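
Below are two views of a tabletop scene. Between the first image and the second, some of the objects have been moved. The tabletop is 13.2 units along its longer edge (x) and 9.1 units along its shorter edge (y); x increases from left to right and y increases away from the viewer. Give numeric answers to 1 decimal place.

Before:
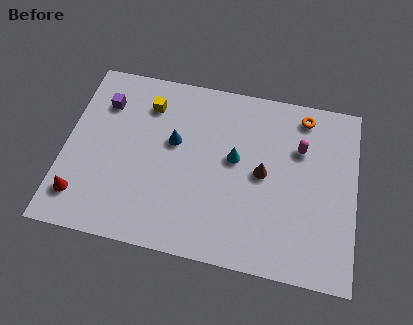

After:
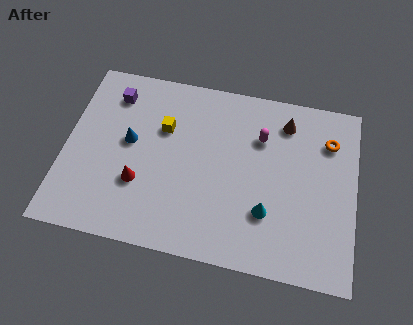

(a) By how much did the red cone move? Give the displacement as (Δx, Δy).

(2.6, 1.2)

The red cone was at about (0.9, 1.8) and moved to about (3.5, 3.0).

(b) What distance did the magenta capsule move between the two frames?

1.8

From (10.6, 6.2) to (8.8, 6.4), the magenta capsule covered √(1.8² + 0.2²) ≈ 1.8 units.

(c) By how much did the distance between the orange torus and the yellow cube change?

+0.4

Before: roughly 7.1 units apart; after: 7.5. That's 0.4 units further apart.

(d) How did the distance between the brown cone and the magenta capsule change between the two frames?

-0.8

Before: roughly 2.3 units apart; after: 1.5. That's 0.8 units closer together.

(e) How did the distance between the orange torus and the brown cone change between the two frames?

-1.6

The distance was about 3.7 in the first image and 2.1 in the second, so they moved 1.6 units closer together.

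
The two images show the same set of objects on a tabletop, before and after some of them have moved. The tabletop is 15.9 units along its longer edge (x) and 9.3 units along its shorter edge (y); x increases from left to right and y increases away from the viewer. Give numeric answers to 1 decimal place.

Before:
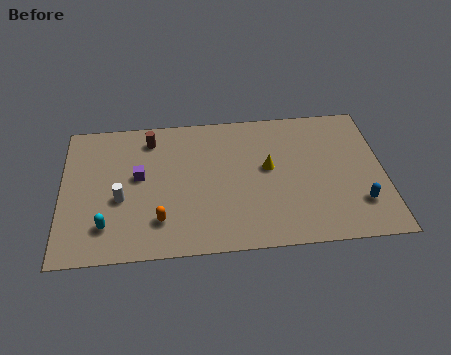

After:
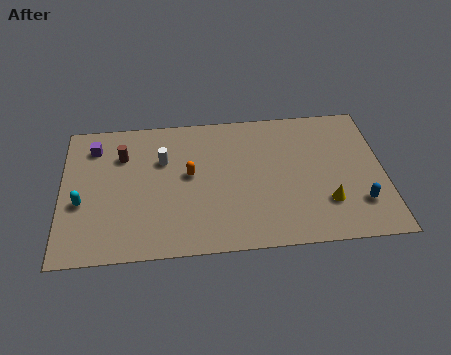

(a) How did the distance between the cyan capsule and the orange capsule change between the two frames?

+2.9

Before: roughly 2.6 units apart; after: 5.5. That's 2.9 units further apart.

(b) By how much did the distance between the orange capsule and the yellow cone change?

+1.0

They were about 6.2 units apart before and 7.2 after — 1.0 units further apart.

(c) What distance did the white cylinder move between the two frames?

3.2

The white cylinder was near (2.9, 3.8) before and (5.0, 6.2) after, so it travelled √(2.1² + 2.4²) ≈ 3.2 units.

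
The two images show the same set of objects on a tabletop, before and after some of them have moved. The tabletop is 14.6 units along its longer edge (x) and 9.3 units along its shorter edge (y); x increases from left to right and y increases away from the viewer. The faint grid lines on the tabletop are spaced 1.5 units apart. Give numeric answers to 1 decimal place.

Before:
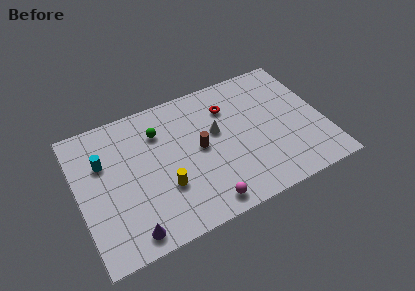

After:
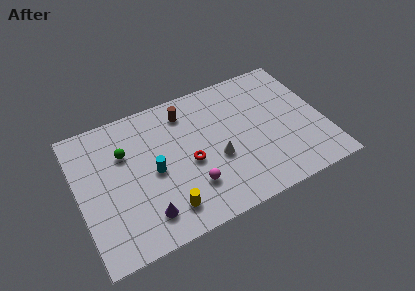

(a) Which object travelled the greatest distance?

the red torus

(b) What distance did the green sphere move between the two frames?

2.2

From (5.0, 6.9) to (2.9, 6.3), the green sphere covered √(2.1² + 0.6²) ≈ 2.2 units.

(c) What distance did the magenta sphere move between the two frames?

1.5

From (7.0, 1.1) to (6.4, 2.5), the magenta sphere covered √(0.6² + 1.4²) ≈ 1.5 units.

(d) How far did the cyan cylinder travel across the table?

3.3

The cyan cylinder was near (1.6, 6.2) before and (4.4, 4.4) after, so it travelled √(2.8² + 1.8²) ≈ 3.3 units.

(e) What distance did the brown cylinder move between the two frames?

2.8

From (7.2, 4.8) to (6.7, 7.6), the brown cylinder covered √(0.5² + 2.8²) ≈ 2.8 units.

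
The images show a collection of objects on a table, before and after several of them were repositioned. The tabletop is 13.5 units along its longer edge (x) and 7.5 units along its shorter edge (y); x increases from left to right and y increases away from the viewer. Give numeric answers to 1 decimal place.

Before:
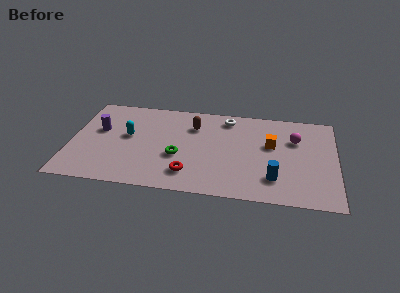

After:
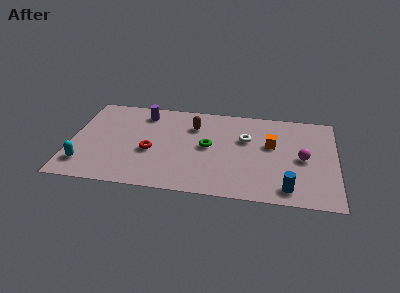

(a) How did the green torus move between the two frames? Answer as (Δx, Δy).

(1.5, 1.0)

The green torus started near (5.5, 2.9) and ended near (7.0, 3.9).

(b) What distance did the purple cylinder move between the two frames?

2.8

The purple cylinder was near (1.4, 4.5) before and (3.6, 6.2) after, so it travelled √(2.2² + 1.7²) ≈ 2.8 units.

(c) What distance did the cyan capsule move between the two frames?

3.3

From (2.9, 4.2) to (0.8, 1.6), the cyan capsule covered √(2.1² + 2.6²) ≈ 3.3 units.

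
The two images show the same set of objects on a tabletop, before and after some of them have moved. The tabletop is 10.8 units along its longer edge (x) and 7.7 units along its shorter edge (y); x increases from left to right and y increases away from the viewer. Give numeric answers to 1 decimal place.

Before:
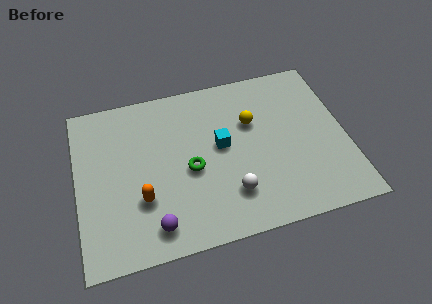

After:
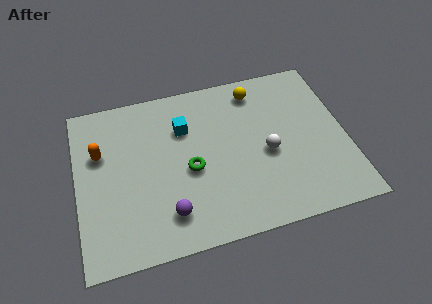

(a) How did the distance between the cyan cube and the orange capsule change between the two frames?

-0.3

The distance was about 3.7 in the first image and 3.4 in the second, so they moved 0.3 units closer together.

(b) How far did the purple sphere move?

0.7

From (2.9, 1.2) to (3.5, 1.6), the purple sphere covered √(0.6² + 0.4²) ≈ 0.7 units.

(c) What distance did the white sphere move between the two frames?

2.2

From (6.0, 1.9) to (7.6, 3.4), the white sphere covered √(1.6² + 1.5²) ≈ 2.2 units.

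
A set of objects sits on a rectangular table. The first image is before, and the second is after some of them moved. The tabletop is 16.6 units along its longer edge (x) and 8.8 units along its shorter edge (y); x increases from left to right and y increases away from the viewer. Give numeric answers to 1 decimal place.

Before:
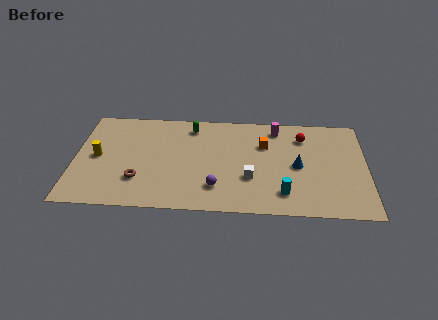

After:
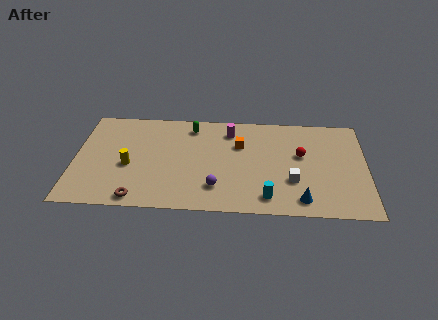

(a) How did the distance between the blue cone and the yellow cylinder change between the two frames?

-1.3

Before: roughly 11.4 units apart; after: 10.1. That's 1.3 units closer together.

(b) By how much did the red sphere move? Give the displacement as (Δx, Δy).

(-0.1, -1.6)

The red sphere was at about (13.0, 6.8) and moved to about (12.9, 5.2).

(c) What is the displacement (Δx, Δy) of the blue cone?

(0.2, -2.9)

The blue cone started near (12.7, 4.2) and ended near (12.9, 1.3).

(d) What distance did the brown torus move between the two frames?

1.6

The brown torus moved from about (3.7, 2.5) to (3.7, 0.9), a distance of √(0.0² + 1.6²) ≈ 1.6.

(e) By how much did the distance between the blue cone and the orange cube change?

+3.2

The distance was about 2.6 in the first image and 5.8 in the second, so they moved 3.2 units further apart.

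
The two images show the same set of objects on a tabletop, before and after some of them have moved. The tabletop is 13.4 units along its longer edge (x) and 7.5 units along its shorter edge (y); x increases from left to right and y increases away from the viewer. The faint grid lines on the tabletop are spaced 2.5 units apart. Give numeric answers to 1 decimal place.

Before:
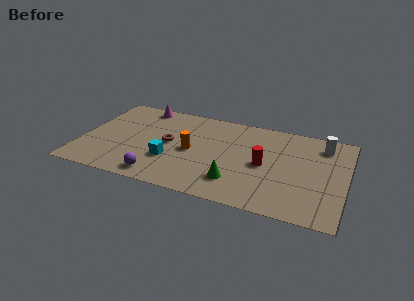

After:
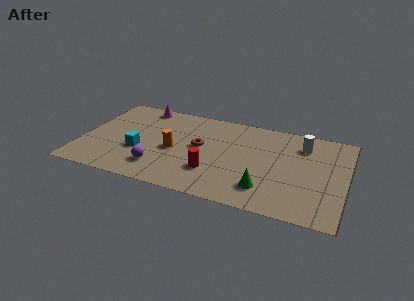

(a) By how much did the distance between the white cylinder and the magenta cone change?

-1.0

Before: roughly 9.4 units apart; after: 8.4. That's 1.0 units closer together.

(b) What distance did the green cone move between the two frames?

1.5

The green cone moved from about (8.0, 1.8) to (9.5, 1.7), a distance of √(1.5² + 0.1²) ≈ 1.5.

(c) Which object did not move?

the magenta cone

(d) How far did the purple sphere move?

0.7

The purple sphere was near (4.2, 1.0) before and (4.1, 1.7) after, so it travelled √(0.1² + 0.7²) ≈ 0.7 units.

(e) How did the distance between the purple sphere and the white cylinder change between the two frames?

-1.3

The distance was about 9.4 in the first image and 8.1 in the second, so they moved 1.3 units closer together.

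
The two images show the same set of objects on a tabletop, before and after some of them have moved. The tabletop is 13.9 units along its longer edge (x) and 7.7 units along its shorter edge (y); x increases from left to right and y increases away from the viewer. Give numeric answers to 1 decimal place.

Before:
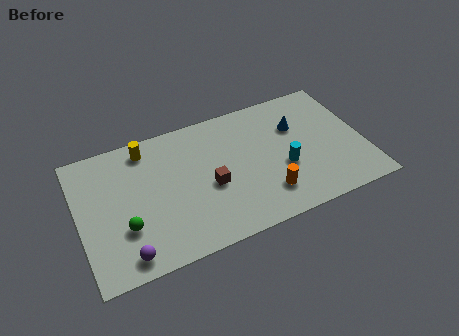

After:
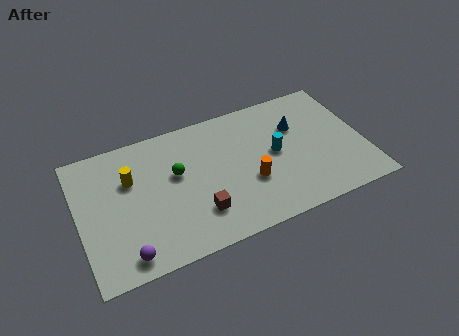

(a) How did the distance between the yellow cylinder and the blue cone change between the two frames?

+0.8

The distance was about 7.4 in the first image and 8.2 in the second, so they moved 0.8 units further apart.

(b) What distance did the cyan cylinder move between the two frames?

1.0

The cyan cylinder moved from about (9.9, 3.0) to (9.6, 4.0), a distance of √(0.3² + 1.0²) ≈ 1.0.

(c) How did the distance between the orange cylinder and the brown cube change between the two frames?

-0.3

They were about 3.0 units apart before and 2.7 after — 0.3 units closer together.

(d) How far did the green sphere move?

3.4

From (2.1, 2.5) to (4.8, 4.6), the green sphere covered √(2.7² + 2.1²) ≈ 3.4 units.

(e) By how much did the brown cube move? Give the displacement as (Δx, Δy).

(-0.7, -1.3)

The brown cube was at about (6.3, 3.3) and moved to about (5.6, 2.0).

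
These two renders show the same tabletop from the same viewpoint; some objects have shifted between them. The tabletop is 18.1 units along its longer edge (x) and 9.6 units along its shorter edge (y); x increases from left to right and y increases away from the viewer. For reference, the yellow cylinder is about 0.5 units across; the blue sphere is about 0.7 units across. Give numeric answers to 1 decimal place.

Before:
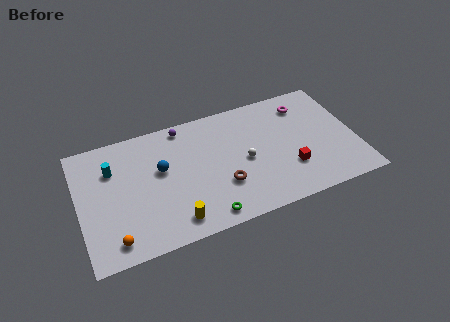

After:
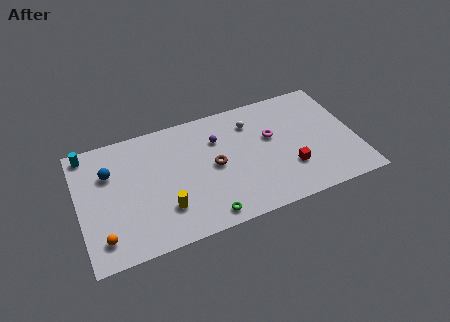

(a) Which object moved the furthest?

the blue sphere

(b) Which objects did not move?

the red cube and the green torus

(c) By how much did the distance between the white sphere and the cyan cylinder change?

+2.0

They were about 8.8 units apart before and 10.8 after — 2.0 units further apart.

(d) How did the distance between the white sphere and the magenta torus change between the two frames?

-3.4

The distance was about 5.4 in the first image and 2.0 in the second, so they moved 3.4 units closer together.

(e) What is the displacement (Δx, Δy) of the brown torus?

(-0.4, 1.7)

The brown torus was at about (9.2, 3.1) and moved to about (8.8, 4.8).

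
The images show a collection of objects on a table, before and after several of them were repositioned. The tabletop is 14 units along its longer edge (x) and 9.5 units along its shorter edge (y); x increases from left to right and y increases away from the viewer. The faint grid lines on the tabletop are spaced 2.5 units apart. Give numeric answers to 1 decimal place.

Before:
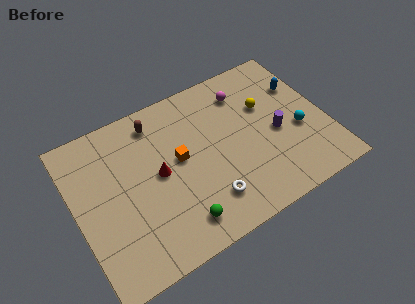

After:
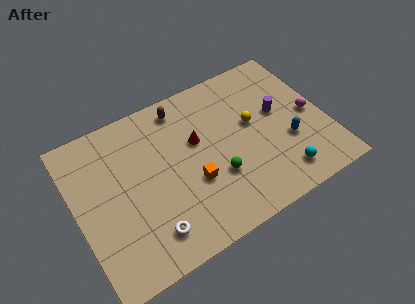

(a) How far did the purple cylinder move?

1.2

The purple cylinder moved from about (11.2, 4.2) to (11.5, 5.4), a distance of √(0.3² + 1.2²) ≈ 1.2.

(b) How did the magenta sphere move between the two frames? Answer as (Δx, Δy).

(3.3, -3.0)

The magenta sphere was at about (9.9, 7.5) and moved to about (13.2, 4.5).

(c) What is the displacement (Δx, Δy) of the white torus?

(-3.3, -0.3)

From the two frames, the white torus sits at roughly (6.9, 2.1) before and (3.6, 1.8) after.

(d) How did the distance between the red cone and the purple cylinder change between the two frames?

-2.0

The distance was about 6.6 in the first image and 4.6 in the second, so they moved 2.0 units closer together.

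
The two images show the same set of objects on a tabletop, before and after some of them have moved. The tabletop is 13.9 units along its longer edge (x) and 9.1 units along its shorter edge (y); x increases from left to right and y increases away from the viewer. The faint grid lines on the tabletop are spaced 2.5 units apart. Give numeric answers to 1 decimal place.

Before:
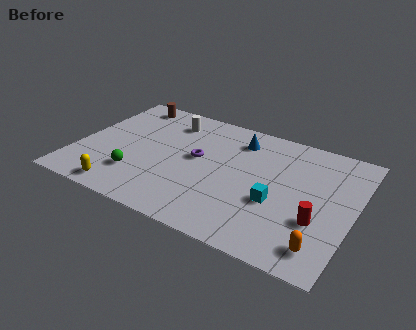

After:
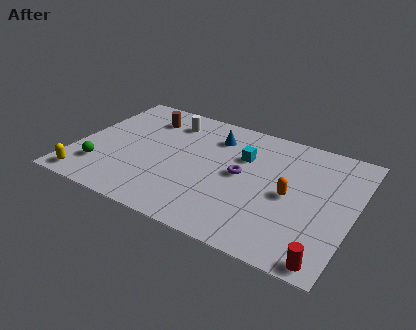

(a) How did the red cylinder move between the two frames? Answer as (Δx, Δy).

(0.7, -2.3)

The red cylinder was at about (12.3, 3.1) and moved to about (13.0, 0.8).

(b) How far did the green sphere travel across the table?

1.8

From (3.3, 2.4) to (1.5, 2.2), the green sphere covered √(1.8² + 0.2²) ≈ 1.8 units.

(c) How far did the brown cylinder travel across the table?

1.4

From (1.9, 8.0) to (3.0, 7.1), the brown cylinder covered √(1.1² + 0.9²) ≈ 1.4 units.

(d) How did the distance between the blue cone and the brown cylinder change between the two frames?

-2.3

They were about 5.9 units apart before and 3.6 after — 2.3 units closer together.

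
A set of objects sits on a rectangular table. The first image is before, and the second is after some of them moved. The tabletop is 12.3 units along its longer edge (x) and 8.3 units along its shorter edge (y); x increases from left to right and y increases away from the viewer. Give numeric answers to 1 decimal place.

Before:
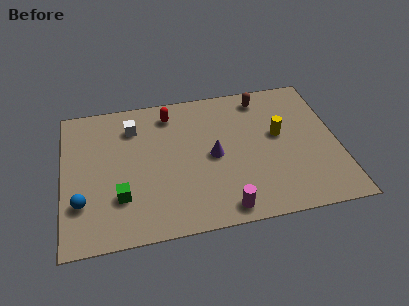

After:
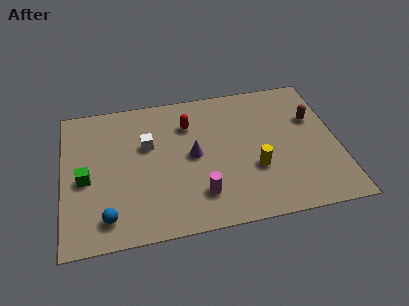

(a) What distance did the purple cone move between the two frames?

0.9

From (6.7, 4.0) to (5.8, 4.2), the purple cone covered √(0.9² + 0.2²) ≈ 0.9 units.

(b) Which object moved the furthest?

the brown capsule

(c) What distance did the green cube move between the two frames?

2.0

The green cube moved from about (2.5, 2.4) to (1.0, 3.7), a distance of √(1.5² + 1.3²) ≈ 2.0.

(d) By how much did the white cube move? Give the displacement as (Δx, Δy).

(0.6, -1.2)

The white cube started near (3.2, 6.4) and ended near (3.8, 5.2).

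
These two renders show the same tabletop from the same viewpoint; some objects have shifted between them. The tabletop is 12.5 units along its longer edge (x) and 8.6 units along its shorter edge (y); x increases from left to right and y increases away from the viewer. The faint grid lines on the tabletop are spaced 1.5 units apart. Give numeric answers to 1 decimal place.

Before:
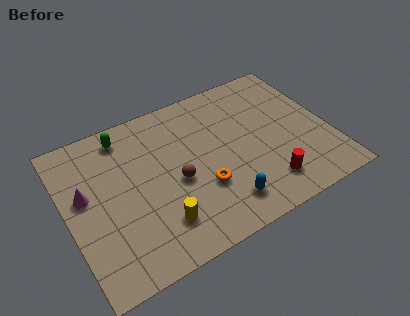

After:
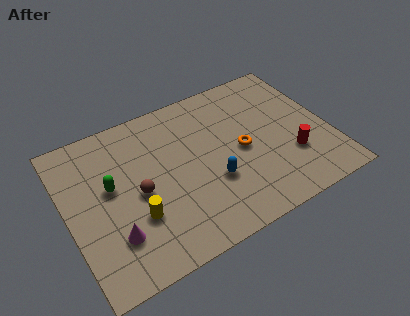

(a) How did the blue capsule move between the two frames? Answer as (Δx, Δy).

(-0.3, 1.4)

The blue capsule was at about (7.0, 1.6) and moved to about (6.7, 3.0).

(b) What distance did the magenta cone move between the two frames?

2.9

The magenta cone was near (0.9, 5.0) before and (1.9, 2.3) after, so it travelled √(1.0² + 2.7²) ≈ 2.9 units.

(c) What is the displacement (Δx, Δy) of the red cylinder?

(1.4, 1.0)

The red cylinder started near (9.1, 1.7) and ended near (10.5, 2.7).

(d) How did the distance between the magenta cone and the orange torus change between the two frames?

+0.9

Before: roughly 5.7 units apart; after: 6.6. That's 0.9 units further apart.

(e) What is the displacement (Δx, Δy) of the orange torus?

(2.1, 1.2)

The orange torus started near (6.2, 2.9) and ended near (8.3, 4.1).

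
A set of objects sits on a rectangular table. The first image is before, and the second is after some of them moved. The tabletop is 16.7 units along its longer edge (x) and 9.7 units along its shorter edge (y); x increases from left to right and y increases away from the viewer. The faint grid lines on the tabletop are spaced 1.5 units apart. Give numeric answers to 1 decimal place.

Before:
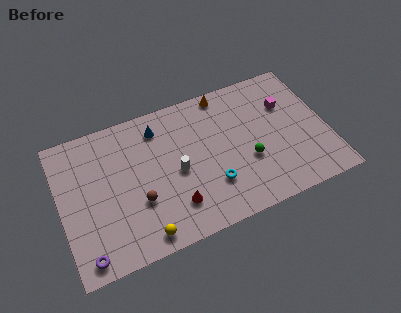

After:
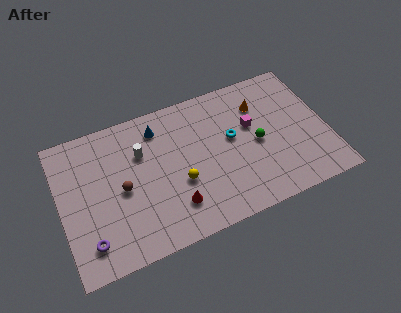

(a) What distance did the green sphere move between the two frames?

1.2

The green sphere moved from about (11.6, 3.6) to (12.3, 4.6), a distance of √(0.7² + 1.0²) ≈ 1.2.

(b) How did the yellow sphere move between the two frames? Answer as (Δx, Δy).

(2.6, 2.6)

From the two frames, the yellow sphere sits at roughly (4.7, 1.1) before and (7.3, 3.7) after.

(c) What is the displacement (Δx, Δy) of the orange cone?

(2.1, -1.6)

The orange cone was at about (10.7, 8.8) and moved to about (12.8, 7.2).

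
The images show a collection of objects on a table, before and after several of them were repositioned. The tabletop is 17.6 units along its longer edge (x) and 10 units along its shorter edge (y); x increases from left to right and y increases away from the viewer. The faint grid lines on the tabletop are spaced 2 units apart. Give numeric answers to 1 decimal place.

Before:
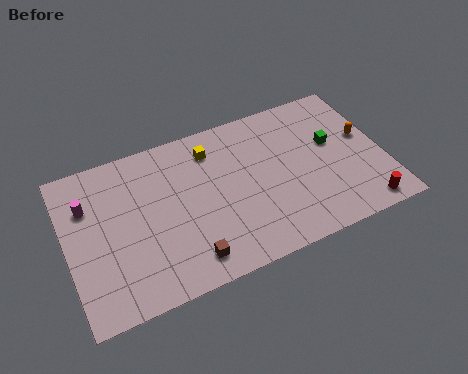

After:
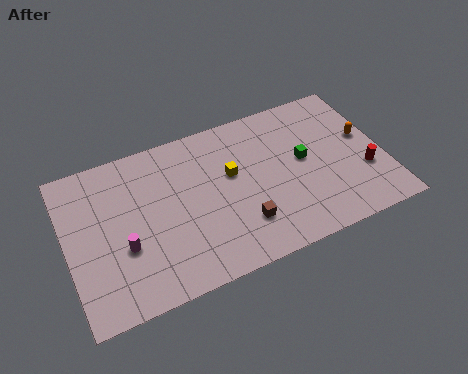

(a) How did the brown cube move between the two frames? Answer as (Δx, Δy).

(3.1, 1.0)

From the two frames, the brown cube sits at roughly (6.3, 1.6) before and (9.4, 2.6) after.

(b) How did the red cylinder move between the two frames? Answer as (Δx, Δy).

(0.4, 2.3)

The red cylinder was at about (16.0, 1.1) and moved to about (16.4, 3.4).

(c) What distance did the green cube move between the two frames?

1.8

The green cube was near (14.9, 5.9) before and (13.2, 5.4) after, so it travelled √(1.7² + 0.5²) ≈ 1.8 units.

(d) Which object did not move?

the orange capsule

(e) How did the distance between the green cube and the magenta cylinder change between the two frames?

-3.3

The distance was about 13.6 in the first image and 10.3 in the second, so they moved 3.3 units closer together.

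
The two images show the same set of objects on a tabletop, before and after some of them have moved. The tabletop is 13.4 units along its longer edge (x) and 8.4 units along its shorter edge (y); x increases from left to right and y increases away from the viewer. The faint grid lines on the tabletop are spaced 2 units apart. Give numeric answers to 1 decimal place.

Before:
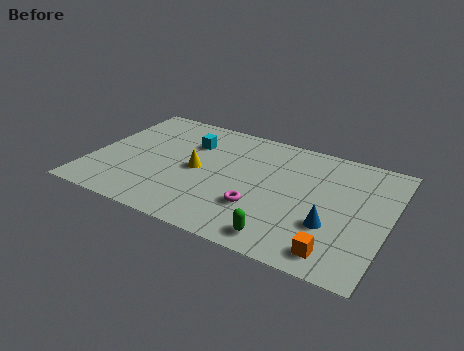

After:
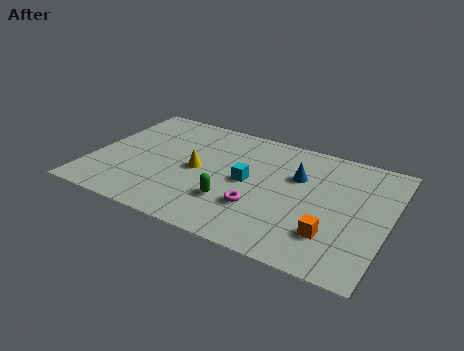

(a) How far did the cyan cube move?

3.4

The cyan cube moved from about (4.2, 6.0) to (7.1, 4.2), a distance of √(2.9² + 1.8²) ≈ 3.4.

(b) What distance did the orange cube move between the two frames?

1.0

The orange cube moved from about (11.4, 1.2) to (11.1, 2.2), a distance of √(0.3² + 1.0²) ≈ 1.0.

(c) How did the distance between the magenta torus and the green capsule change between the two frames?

-0.8

The distance was about 2.0 in the first image and 1.2 in the second, so they moved 0.8 units closer together.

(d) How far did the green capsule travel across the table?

2.9

From (9.1, 1.1) to (6.6, 2.5), the green capsule covered √(2.5² + 1.4²) ≈ 2.9 units.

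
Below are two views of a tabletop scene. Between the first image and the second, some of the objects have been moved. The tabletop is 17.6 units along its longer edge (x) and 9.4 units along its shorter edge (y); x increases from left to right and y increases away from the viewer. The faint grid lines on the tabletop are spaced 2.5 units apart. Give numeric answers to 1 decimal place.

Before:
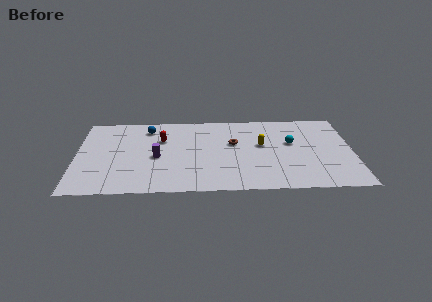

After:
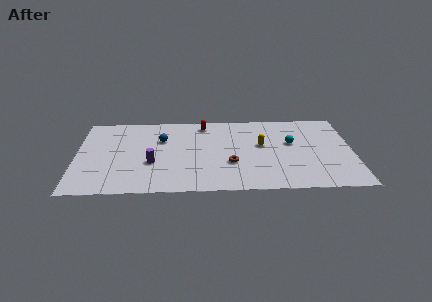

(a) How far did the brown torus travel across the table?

2.4

The brown torus was near (10.0, 5.7) before and (9.8, 3.3) after, so it travelled √(0.2² + 2.4²) ≈ 2.4 units.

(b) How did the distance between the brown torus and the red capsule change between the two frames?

+0.5

Before: roughly 4.6 units apart; after: 5.1. That's 0.5 units further apart.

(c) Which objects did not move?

the cyan sphere and the yellow capsule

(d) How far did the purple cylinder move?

0.8

The purple cylinder was near (5.1, 4.2) before and (4.8, 3.5) after, so it travelled √(0.3² + 0.7²) ≈ 0.8 units.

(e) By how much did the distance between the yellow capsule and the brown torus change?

+1.1

They were about 1.8 units apart before and 2.9 after — 1.1 units further apart.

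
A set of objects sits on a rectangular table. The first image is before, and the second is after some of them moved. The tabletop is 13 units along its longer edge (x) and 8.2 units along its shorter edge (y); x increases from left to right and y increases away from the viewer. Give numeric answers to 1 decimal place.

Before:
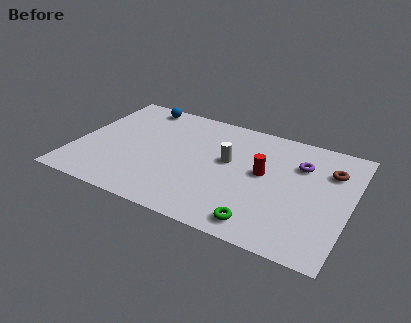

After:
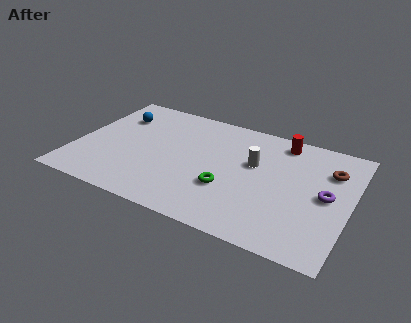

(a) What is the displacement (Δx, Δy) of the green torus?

(-1.8, 1.7)

The green torus was at about (9.2, 1.1) and moved to about (7.4, 2.8).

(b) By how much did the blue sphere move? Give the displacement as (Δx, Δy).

(-0.9, -1.3)

The blue sphere was at about (2.5, 7.3) and moved to about (1.6, 6.0).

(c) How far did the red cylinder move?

2.7

From (8.9, 4.5) to (9.5, 7.1), the red cylinder covered √(0.6² + 2.6²) ≈ 2.7 units.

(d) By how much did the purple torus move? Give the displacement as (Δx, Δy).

(1.4, -1.7)

From the two frames, the purple torus sits at roughly (10.5, 5.8) before and (11.9, 4.1) after.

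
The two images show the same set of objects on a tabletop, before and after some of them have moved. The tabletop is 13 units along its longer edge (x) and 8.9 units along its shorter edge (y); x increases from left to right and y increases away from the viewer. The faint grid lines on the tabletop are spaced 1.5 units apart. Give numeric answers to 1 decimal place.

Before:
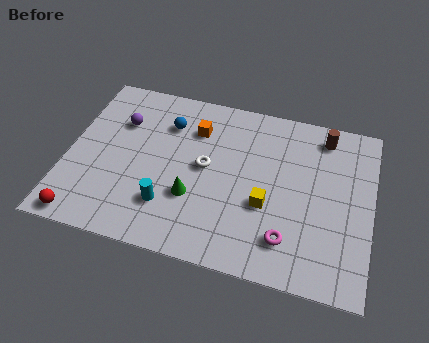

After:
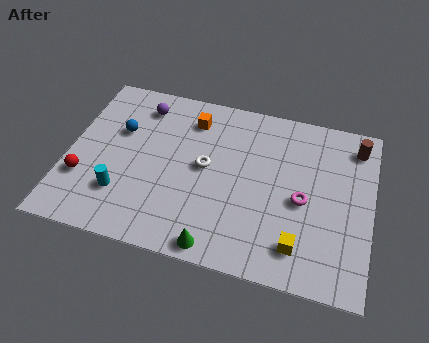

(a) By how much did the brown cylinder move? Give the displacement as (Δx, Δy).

(1.4, -0.2)

From the two frames, the brown cylinder sits at roughly (10.8, 7.6) before and (12.2, 7.4) after.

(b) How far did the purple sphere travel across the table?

1.4

From (2.1, 6.2) to (2.9, 7.3), the purple sphere covered √(0.8² + 1.1²) ≈ 1.4 units.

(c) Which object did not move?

the white torus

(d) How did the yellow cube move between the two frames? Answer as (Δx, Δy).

(1.5, -1.7)

The yellow cube started near (8.6, 3.4) and ended near (10.1, 1.7).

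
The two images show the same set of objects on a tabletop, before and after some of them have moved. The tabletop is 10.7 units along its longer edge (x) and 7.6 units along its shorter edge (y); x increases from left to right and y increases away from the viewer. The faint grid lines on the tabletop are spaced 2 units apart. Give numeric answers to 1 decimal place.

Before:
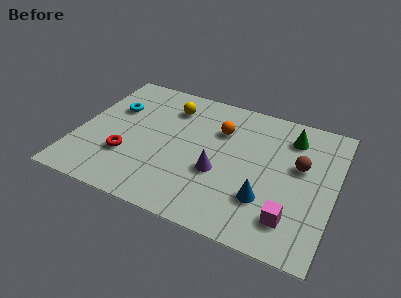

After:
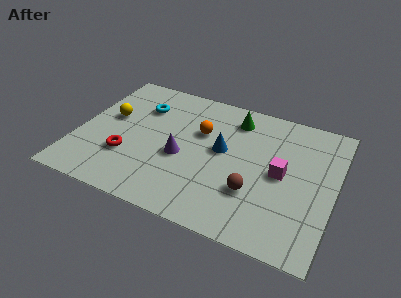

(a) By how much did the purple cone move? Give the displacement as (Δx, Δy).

(-1.6, 0.3)

The purple cone was at about (6.0, 2.9) and moved to about (4.4, 3.2).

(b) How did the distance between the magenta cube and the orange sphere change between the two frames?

-1.3

The distance was about 5.0 in the first image and 3.7 in the second, so they moved 1.3 units closer together.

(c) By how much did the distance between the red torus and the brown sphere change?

-2.0

The distance was about 7.3 in the first image and 5.3 in the second, so they moved 2.0 units closer together.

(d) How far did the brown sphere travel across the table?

2.7

The brown sphere moved from about (9.2, 4.5) to (7.5, 2.4), a distance of √(1.7² + 2.1²) ≈ 2.7.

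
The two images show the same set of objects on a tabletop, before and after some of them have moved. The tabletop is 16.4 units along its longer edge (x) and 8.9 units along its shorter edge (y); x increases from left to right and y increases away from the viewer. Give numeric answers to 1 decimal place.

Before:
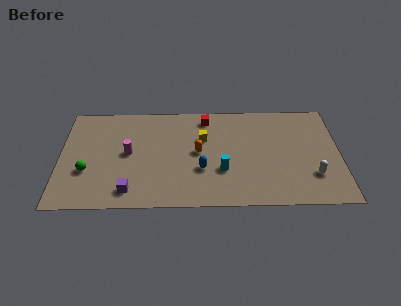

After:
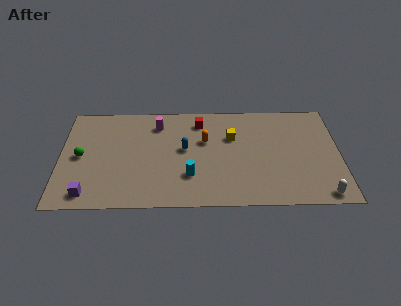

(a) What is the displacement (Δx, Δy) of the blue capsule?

(-1.0, 1.8)

The blue capsule started near (8.3, 3.1) and ended near (7.3, 4.9).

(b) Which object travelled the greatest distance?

the magenta cylinder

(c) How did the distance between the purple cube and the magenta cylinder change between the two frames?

+3.9

The distance was about 3.2 in the first image and 7.1 in the second, so they moved 3.9 units further apart.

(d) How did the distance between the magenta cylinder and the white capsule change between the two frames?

+0.4

They were about 11.0 units apart before and 11.4 after — 0.4 units further apart.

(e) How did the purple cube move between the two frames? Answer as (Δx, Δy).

(-2.4, -0.2)

The purple cube was at about (4.1, 1.4) and moved to about (1.7, 1.2).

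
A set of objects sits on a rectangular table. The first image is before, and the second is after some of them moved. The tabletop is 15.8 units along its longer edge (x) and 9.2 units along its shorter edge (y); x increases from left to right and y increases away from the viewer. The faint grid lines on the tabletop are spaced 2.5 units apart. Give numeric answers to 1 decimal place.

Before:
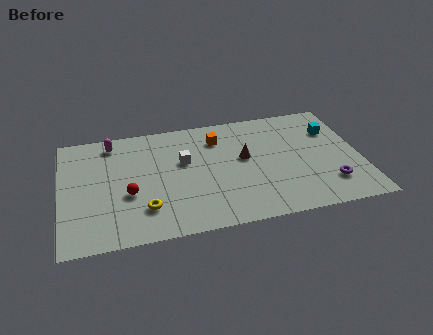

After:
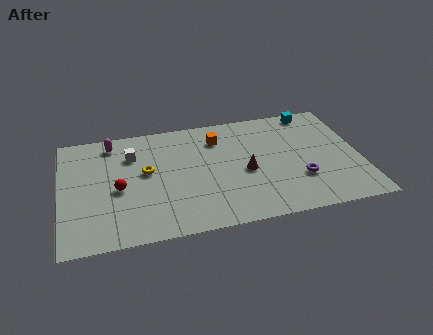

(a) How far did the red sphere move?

0.7

The red sphere was near (3.5, 3.6) before and (3.0, 4.1) after, so it travelled √(0.5² + 0.5²) ≈ 0.7 units.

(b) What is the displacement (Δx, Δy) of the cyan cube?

(-0.9, 1.8)

From the two frames, the cyan cube sits at roughly (14.5, 6.5) before and (13.6, 8.3) after.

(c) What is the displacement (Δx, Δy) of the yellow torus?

(0.2, 2.9)

The yellow torus started near (4.3, 2.3) and ended near (4.5, 5.2).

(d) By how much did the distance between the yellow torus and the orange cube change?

-2.0

The distance was about 6.3 in the first image and 4.3 in the second, so they moved 2.0 units closer together.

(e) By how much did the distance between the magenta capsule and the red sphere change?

-0.6

They were about 4.4 units apart before and 3.8 after — 0.6 units closer together.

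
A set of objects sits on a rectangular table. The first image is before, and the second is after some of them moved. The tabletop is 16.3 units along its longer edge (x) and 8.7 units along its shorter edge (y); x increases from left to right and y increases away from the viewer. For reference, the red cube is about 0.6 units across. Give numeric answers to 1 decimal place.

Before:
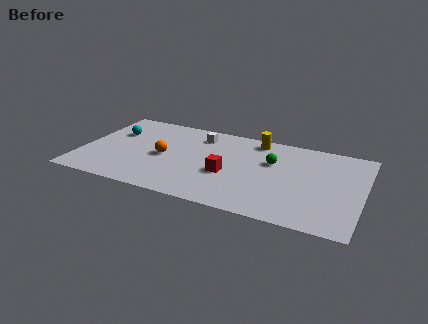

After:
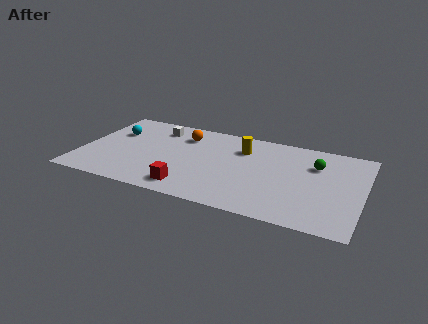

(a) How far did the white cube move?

2.5

The white cube was near (6.6, 7.0) before and (4.1, 7.0) after, so it travelled √(2.5² + 0.0²) ≈ 2.5 units.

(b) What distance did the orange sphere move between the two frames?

2.8

The orange sphere moved from about (4.8, 4.1) to (5.7, 6.7), a distance of √(0.9² + 2.6²) ≈ 2.8.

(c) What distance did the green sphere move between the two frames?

2.5

From (11.0, 5.6) to (13.5, 6.1), the green sphere covered √(2.5² + 0.5²) ≈ 2.5 units.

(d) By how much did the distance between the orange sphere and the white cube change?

-1.8

The distance was about 3.4 in the first image and 1.6 in the second, so they moved 1.8 units closer together.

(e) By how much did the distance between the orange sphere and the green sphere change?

+1.4

They were about 6.4 units apart before and 7.8 after — 1.4 units further apart.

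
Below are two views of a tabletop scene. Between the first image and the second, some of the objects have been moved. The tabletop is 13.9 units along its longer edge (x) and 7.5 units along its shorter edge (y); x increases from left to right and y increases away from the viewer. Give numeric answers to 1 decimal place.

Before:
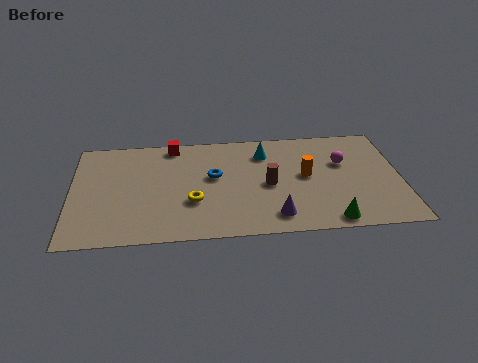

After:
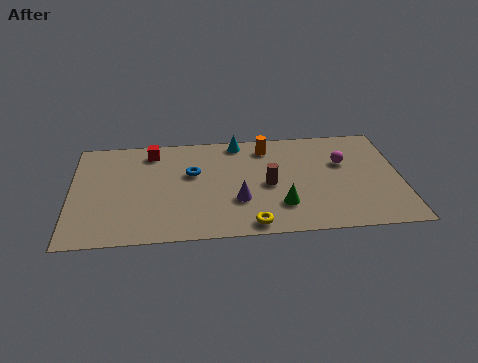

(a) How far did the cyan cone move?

1.4

From (8.2, 5.8) to (7.1, 6.7), the cyan cone covered √(1.1² + 0.9²) ≈ 1.4 units.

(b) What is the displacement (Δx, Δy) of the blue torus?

(-0.9, 0.3)

The blue torus started near (6.0, 4.3) and ended near (5.1, 4.6).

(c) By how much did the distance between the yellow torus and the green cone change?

-4.2

Before: roughly 6.0 units apart; after: 1.8. That's 4.2 units closer together.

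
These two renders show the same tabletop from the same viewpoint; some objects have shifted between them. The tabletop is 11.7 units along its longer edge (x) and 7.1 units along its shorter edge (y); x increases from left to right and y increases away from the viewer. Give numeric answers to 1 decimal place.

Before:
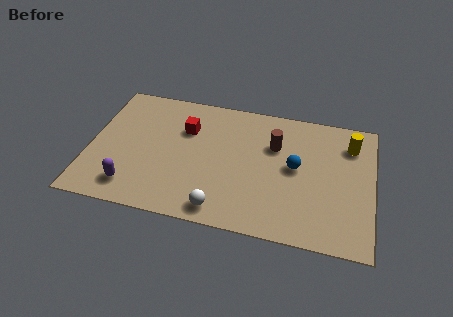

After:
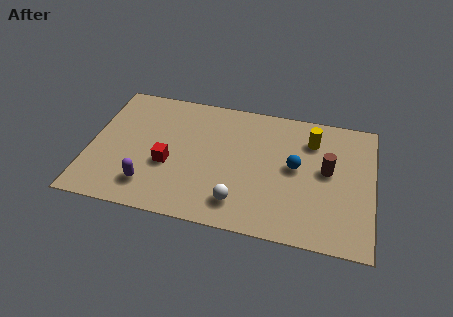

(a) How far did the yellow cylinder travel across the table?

1.6

From (10.7, 5.5) to (9.1, 5.4), the yellow cylinder covered √(1.6² + 0.1²) ≈ 1.6 units.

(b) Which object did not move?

the blue sphere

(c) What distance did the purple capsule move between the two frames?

0.7

From (1.9, 1.3) to (2.6, 1.5), the purple capsule covered √(0.7² + 0.2²) ≈ 0.7 units.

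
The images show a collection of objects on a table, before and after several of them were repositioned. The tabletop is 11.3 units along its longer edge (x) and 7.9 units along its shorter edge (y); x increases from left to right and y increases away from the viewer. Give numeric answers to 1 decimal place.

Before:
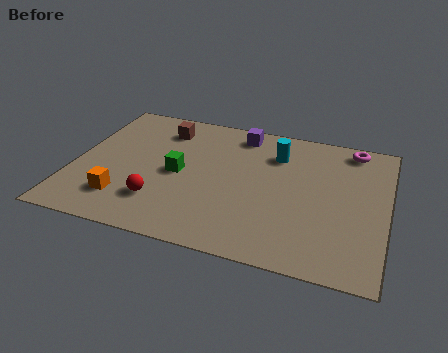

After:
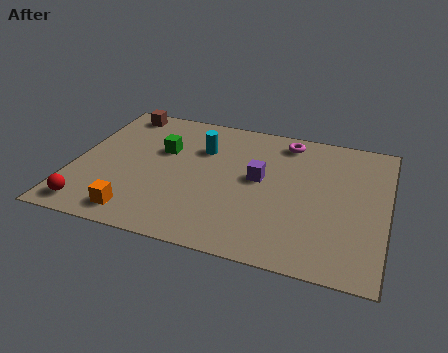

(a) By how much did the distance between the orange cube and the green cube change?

+1.2

Before: roughly 2.7 units apart; after: 3.9. That's 1.2 units further apart.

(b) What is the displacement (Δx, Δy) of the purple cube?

(0.9, -2.5)

From the two frames, the purple cube sits at roughly (5.8, 6.8) before and (6.7, 4.3) after.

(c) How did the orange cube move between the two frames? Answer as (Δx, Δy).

(0.6, -0.7)

The orange cube was at about (2.0, 1.8) and moved to about (2.6, 1.1).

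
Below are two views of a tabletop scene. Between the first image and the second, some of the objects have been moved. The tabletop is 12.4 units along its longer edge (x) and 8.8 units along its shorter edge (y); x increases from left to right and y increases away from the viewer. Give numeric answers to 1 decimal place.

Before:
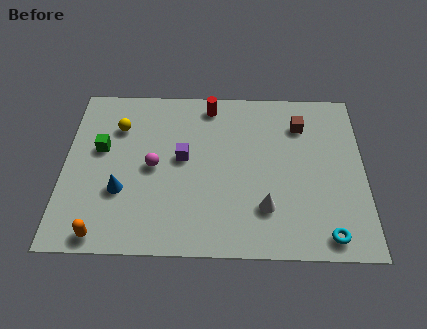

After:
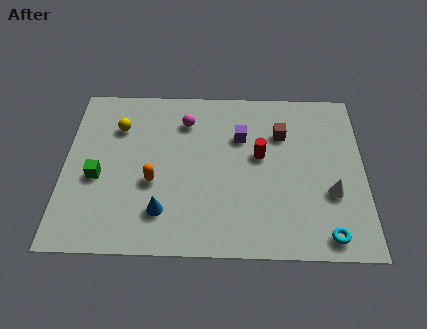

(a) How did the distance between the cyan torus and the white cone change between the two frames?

-0.7

They were about 2.8 units apart before and 2.1 after — 0.7 units closer together.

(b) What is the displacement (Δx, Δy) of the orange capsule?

(2.0, 2.7)

The orange capsule started near (1.7, 0.8) and ended near (3.7, 3.5).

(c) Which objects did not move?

the yellow sphere and the cyan torus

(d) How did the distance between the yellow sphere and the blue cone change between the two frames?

+1.4

The distance was about 3.4 in the first image and 4.8 in the second, so they moved 1.4 units further apart.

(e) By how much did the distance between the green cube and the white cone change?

+2.2

The distance was about 7.4 in the first image and 9.6 in the second, so they moved 2.2 units further apart.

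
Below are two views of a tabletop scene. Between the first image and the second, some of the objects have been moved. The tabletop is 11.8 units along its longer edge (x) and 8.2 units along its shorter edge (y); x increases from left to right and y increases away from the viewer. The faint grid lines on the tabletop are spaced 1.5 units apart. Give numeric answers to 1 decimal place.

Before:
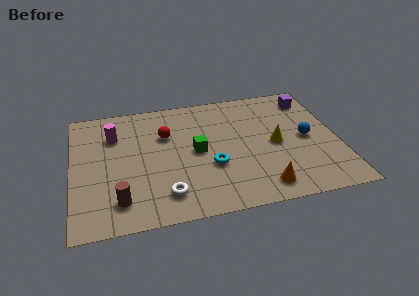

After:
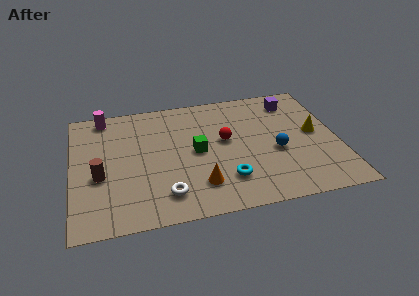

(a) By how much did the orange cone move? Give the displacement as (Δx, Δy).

(-2.7, 0.7)

From the two frames, the orange cone sits at roughly (8.2, 1.2) before and (5.5, 1.9) after.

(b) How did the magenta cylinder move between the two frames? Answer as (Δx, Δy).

(-0.4, 1.4)

The magenta cylinder was at about (1.9, 5.9) and moved to about (1.5, 7.3).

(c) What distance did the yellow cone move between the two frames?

1.8

The yellow cone was near (9.0, 3.9) before and (10.8, 4.3) after, so it travelled √(1.8² + 0.4²) ≈ 1.8 units.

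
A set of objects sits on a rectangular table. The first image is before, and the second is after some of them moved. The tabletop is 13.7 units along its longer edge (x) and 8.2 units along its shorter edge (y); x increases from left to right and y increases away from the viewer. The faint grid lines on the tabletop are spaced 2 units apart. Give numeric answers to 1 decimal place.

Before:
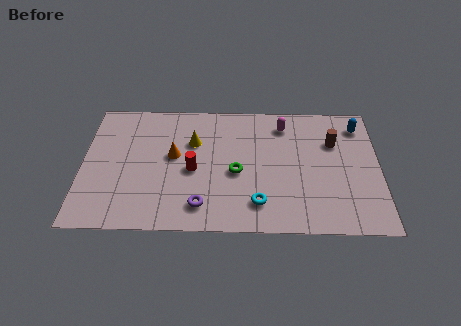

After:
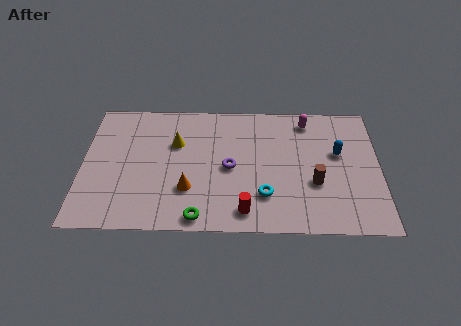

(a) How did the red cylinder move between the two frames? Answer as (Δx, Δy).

(2.4, -2.5)

From the two frames, the red cylinder sits at roughly (5.1, 3.7) before and (7.5, 1.2) after.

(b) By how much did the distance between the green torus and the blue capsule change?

+1.1

Before: roughly 6.5 units apart; after: 7.6. That's 1.1 units further apart.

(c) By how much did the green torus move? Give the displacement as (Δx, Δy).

(-1.7, -2.8)

From the two frames, the green torus sits at roughly (7.1, 3.6) before and (5.4, 0.8) after.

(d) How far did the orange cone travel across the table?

2.2

From (4.2, 4.6) to (4.9, 2.5), the orange cone covered √(0.7² + 2.1²) ≈ 2.2 units.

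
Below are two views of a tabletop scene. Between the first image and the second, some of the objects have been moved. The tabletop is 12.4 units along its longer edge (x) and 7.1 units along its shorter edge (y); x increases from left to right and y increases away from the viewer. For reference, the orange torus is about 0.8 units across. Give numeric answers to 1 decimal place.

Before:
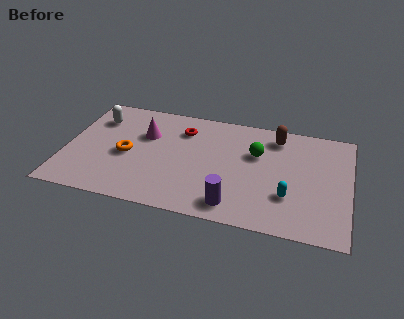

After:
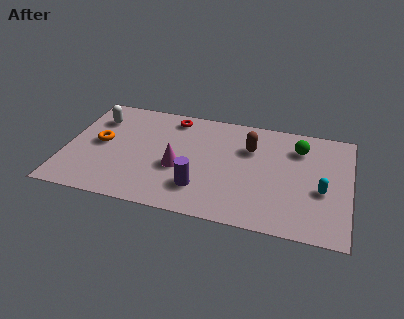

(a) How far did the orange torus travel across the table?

1.3

The orange torus moved from about (2.7, 3.2) to (1.5, 3.7), a distance of √(1.2² + 0.5²) ≈ 1.3.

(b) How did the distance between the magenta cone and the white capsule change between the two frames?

+2.2

They were about 2.3 units apart before and 4.5 after — 2.2 units further apart.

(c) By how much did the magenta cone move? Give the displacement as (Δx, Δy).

(1.6, -1.8)

The magenta cone was at about (3.4, 4.7) and moved to about (5.0, 2.9).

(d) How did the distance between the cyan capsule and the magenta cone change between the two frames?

-0.7

They were about 6.9 units apart before and 6.2 after — 0.7 units closer together.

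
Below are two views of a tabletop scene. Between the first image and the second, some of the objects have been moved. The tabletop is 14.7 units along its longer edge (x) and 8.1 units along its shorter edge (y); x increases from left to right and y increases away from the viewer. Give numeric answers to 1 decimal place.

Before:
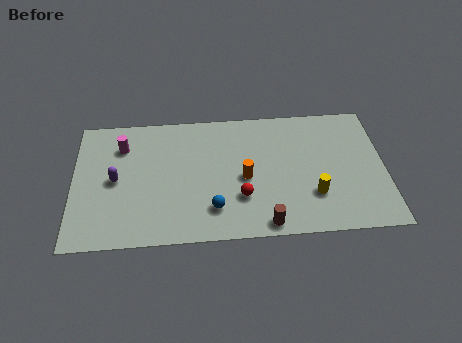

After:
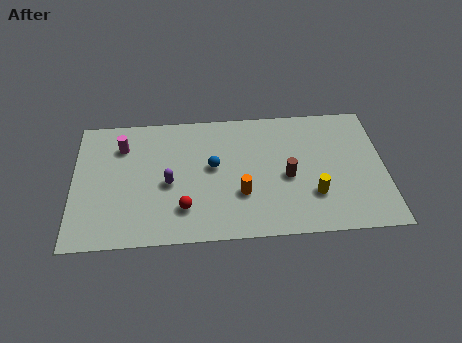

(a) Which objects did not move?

the magenta cylinder and the yellow cylinder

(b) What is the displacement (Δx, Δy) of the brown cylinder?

(1.1, 2.8)

From the two frames, the brown cylinder sits at roughly (9.0, 0.8) before and (10.1, 3.6) after.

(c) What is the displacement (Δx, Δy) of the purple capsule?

(2.5, -0.4)

From the two frames, the purple capsule sits at roughly (2.0, 4.0) before and (4.5, 3.6) after.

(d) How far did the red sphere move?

2.7

The red sphere moved from about (7.9, 2.5) to (5.2, 2.0), a distance of √(2.7² + 0.5²) ≈ 2.7.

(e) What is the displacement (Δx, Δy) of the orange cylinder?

(-0.2, -1.0)

The orange cylinder was at about (8.1, 3.7) and moved to about (7.9, 2.7).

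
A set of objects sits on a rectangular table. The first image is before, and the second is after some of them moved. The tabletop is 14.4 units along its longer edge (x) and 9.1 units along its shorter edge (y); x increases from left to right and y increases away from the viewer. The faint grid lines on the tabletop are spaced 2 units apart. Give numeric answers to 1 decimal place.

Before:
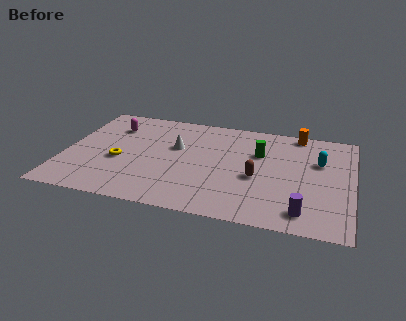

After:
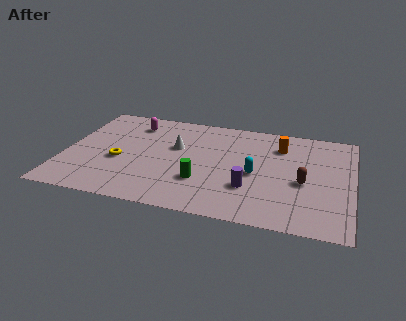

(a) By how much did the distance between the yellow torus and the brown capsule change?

+2.3

Before: roughly 6.9 units apart; after: 9.2. That's 2.3 units further apart.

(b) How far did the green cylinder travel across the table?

4.2

The green cylinder was near (9.7, 6.0) before and (7.0, 2.8) after, so it travelled √(2.7² + 3.2²) ≈ 4.2 units.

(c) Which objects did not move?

the yellow torus and the white cone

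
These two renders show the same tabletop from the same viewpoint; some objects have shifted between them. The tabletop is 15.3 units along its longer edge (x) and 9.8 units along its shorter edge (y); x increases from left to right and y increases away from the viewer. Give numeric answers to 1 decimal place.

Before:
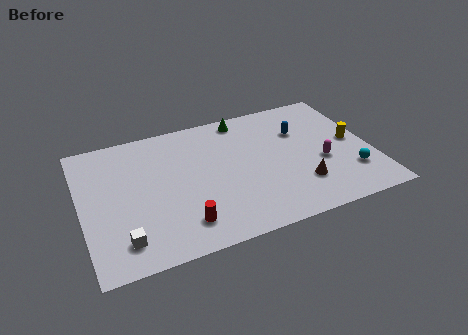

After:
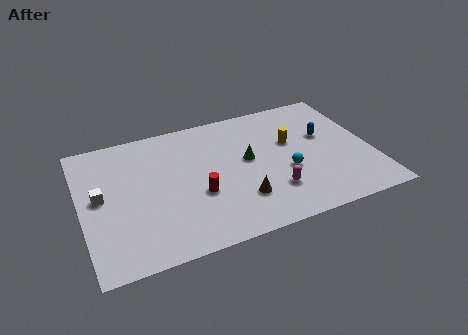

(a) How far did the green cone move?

3.3

The green cone moved from about (8.9, 8.7) to (8.8, 5.4), a distance of √(0.1² + 3.3²) ≈ 3.3.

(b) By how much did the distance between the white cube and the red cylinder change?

+2.1

Before: roughly 3.1 units apart; after: 5.2. That's 2.1 units further apart.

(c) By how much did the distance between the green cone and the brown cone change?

-3.7

They were about 6.6 units apart before and 2.9 after — 3.7 units closer together.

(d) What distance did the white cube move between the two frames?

3.5

The white cube was near (1.9, 1.8) before and (1.0, 5.2) after, so it travelled √(0.9² + 3.4²) ≈ 3.5 units.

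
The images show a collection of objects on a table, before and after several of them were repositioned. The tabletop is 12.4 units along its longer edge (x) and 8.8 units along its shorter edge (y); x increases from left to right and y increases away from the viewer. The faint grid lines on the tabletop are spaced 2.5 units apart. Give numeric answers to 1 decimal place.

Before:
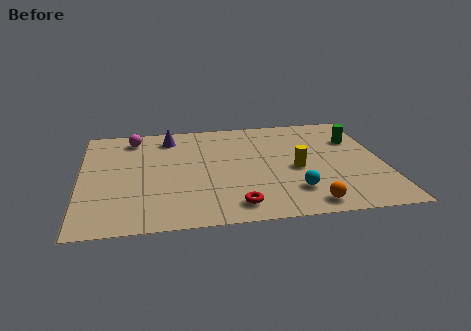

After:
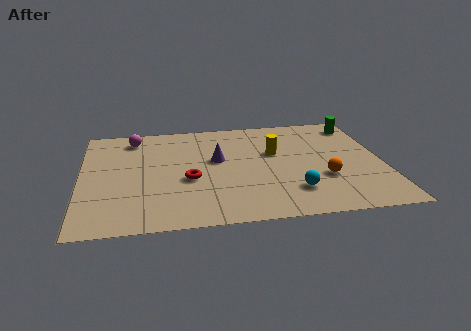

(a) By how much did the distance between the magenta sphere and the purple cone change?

+2.6

The distance was about 1.5 in the first image and 4.1 in the second, so they moved 2.6 units further apart.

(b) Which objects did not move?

the cyan sphere and the magenta sphere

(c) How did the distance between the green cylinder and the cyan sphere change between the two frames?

+1.2

Before: roughly 4.9 units apart; after: 6.1. That's 1.2 units further apart.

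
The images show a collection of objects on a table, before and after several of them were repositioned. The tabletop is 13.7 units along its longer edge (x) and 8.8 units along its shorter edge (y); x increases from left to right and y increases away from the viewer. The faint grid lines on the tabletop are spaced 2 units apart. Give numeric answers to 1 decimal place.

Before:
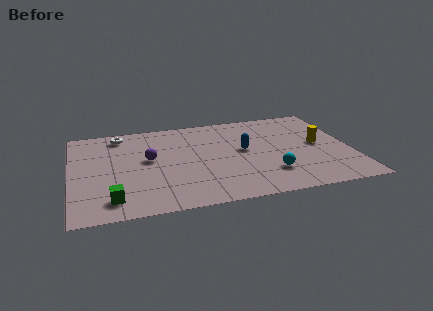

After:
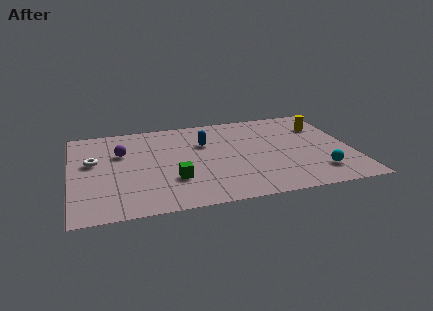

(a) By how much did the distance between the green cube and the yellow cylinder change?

-2.3

Before: roughly 10.8 units apart; after: 8.5. That's 2.3 units closer together.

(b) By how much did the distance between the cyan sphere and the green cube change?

-0.7

Before: roughly 7.7 units apart; after: 7.0. That's 0.7 units closer together.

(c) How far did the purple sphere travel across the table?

1.6

The purple sphere was near (3.8, 4.9) before and (2.5, 5.8) after, so it travelled √(1.3² + 0.9²) ≈ 1.6 units.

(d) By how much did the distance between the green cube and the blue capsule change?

-3.8

They were about 7.4 units apart before and 3.6 after — 3.8 units closer together.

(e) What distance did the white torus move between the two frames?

2.8

The white torus moved from about (2.5, 7.6) to (1.1, 5.2), a distance of √(1.4² + 2.4²) ≈ 2.8.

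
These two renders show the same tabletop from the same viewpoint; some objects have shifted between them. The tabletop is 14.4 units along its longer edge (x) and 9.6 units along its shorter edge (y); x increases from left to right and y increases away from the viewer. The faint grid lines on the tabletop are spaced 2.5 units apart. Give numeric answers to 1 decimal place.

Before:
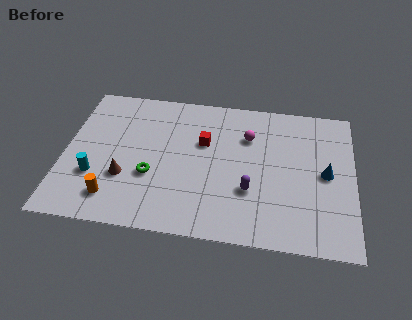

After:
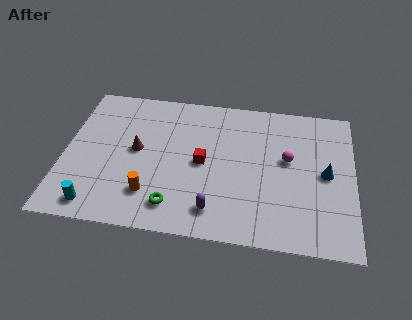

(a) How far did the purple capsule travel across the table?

2.3

From (9.3, 3.2) to (7.6, 1.7), the purple capsule covered √(1.7² + 1.5²) ≈ 2.3 units.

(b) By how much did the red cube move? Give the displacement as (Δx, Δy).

(0.0, -1.4)

The red cube was at about (6.9, 6.1) and moved to about (6.9, 4.7).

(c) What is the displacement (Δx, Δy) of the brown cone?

(0.5, 1.9)

From the two frames, the brown cone sits at roughly (3.1, 3.2) before and (3.6, 5.1) after.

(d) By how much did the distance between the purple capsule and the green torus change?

-2.9

Before: roughly 4.9 units apart; after: 2.0. That's 2.9 units closer together.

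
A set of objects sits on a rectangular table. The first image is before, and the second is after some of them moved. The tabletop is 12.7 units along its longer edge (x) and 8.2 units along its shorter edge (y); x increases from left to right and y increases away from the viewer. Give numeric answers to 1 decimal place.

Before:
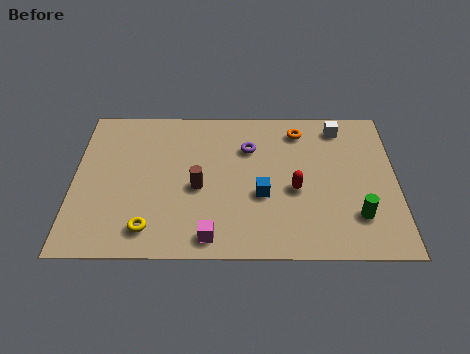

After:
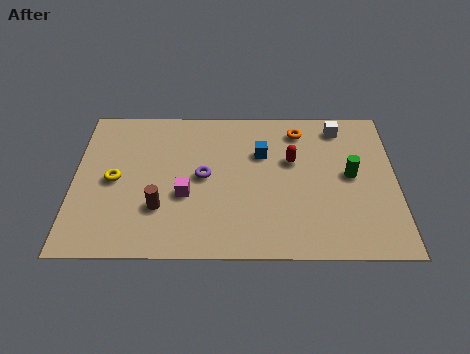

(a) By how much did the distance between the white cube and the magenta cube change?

-0.7

Before: roughly 7.9 units apart; after: 7.2. That's 0.7 units closer together.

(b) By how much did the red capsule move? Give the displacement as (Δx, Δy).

(-0.1, 1.6)

The red capsule was at about (8.7, 3.5) and moved to about (8.6, 5.1).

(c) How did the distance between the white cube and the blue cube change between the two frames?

-1.5

Before: roughly 4.9 units apart; after: 3.4. That's 1.5 units closer together.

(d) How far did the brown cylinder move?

1.9

The brown cylinder was near (4.9, 3.6) before and (3.4, 2.5) after, so it travelled √(1.5² + 1.1²) ≈ 1.9 units.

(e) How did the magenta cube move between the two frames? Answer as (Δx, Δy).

(-1.0, 2.2)

The magenta cube started near (5.4, 1.0) and ended near (4.4, 3.2).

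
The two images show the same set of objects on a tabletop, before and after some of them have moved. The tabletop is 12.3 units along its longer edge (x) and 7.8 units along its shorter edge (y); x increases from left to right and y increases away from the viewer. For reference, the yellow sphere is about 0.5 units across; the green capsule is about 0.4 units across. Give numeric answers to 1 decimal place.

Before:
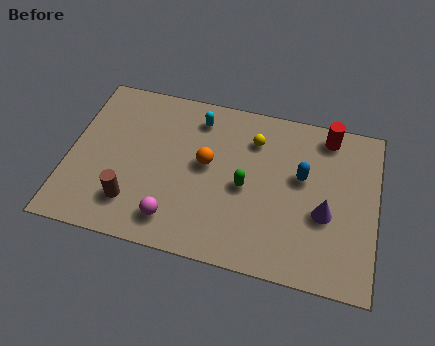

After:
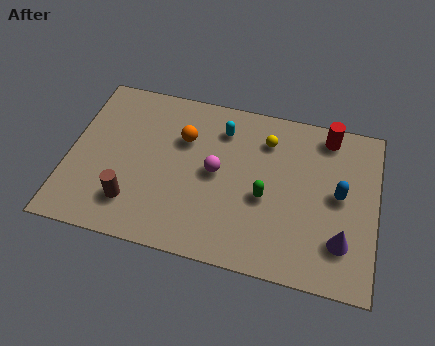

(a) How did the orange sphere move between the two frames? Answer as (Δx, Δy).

(-1.0, 1.0)

From the two frames, the orange sphere sits at roughly (5.5, 4.3) before and (4.5, 5.3) after.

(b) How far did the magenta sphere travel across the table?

3.0

From (4.4, 1.4) to (5.9, 4.0), the magenta sphere covered √(1.5² + 2.6²) ≈ 3.0 units.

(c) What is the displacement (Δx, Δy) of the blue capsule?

(1.5, -0.5)

From the two frames, the blue capsule sits at roughly (9.3, 4.6) before and (10.8, 4.1) after.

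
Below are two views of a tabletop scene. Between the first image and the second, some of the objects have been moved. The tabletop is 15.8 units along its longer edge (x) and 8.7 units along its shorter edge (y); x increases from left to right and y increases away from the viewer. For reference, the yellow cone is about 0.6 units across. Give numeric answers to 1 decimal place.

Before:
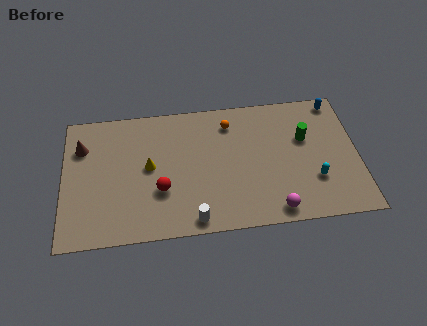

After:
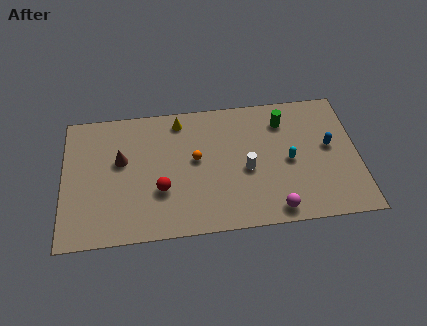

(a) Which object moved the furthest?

the white cylinder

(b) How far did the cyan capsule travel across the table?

1.9

The cyan capsule moved from about (13.4, 2.7) to (12.1, 4.1), a distance of √(1.3² + 1.4²) ≈ 1.9.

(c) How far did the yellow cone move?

3.4

The yellow cone moved from about (4.6, 4.6) to (6.3, 7.5), a distance of √(1.7² + 2.9²) ≈ 3.4.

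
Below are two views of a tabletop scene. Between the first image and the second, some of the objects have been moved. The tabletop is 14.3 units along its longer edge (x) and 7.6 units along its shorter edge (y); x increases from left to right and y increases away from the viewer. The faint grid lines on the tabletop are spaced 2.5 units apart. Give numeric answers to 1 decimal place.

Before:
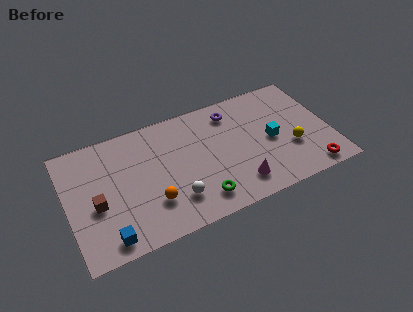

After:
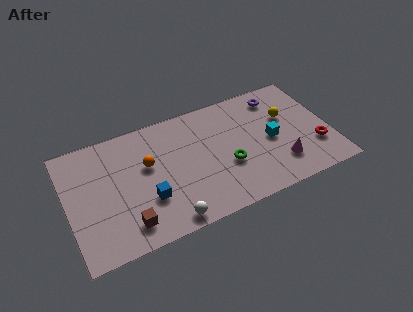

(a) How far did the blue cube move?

2.7

The blue cube moved from about (1.9, 1.0) to (4.2, 2.5), a distance of √(2.3² + 1.5²) ≈ 2.7.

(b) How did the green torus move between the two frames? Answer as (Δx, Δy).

(1.7, 1.5)

The green torus started near (6.9, 1.4) and ended near (8.6, 2.9).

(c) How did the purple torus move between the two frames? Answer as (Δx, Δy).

(2.6, 0.1)

The purple torus started near (9.2, 6.2) and ended near (11.8, 6.3).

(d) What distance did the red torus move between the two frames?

1.5

From (12.9, 0.9) to (13.4, 2.3), the red torus covered √(0.5² + 1.4²) ≈ 1.5 units.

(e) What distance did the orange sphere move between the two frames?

2.4

The orange sphere moved from about (4.4, 2.2) to (4.4, 4.6), a distance of √(0.0² + 2.4²) ≈ 2.4.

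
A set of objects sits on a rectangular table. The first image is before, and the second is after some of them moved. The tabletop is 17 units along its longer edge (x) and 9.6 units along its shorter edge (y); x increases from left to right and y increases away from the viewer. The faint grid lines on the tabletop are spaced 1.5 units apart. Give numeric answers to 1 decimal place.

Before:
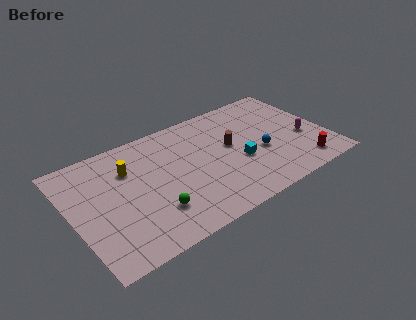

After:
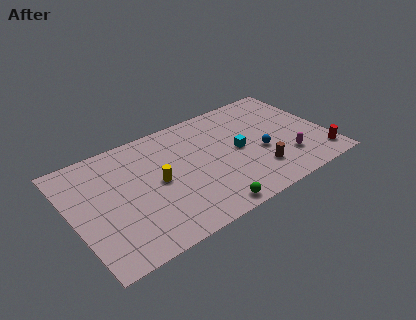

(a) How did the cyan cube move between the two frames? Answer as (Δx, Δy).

(0.1, 1.0)

From the two frames, the cyan cube sits at roughly (11.0, 3.8) before and (11.1, 4.8) after.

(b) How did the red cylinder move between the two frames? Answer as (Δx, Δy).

(1.3, 0.1)

The red cylinder started near (14.9, 1.5) and ended near (16.2, 1.6).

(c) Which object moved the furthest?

the green sphere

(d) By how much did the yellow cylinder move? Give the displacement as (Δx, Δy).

(1.6, -2.0)

From the two frames, the yellow cylinder sits at roughly (4.0, 6.8) before and (5.6, 4.8) after.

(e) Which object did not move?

the blue sphere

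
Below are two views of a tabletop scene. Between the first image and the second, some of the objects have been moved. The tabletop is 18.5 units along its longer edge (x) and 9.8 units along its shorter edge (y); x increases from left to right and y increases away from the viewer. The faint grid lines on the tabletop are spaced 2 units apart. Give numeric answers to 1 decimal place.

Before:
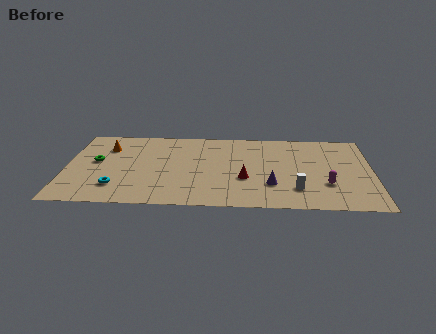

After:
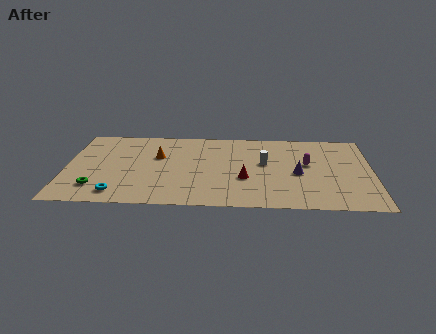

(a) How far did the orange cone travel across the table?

3.3

The orange cone was near (2.4, 7.2) before and (5.5, 6.2) after, so it travelled √(3.1² + 1.0²) ≈ 3.3 units.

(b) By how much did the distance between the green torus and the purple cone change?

+1.4

Before: roughly 10.9 units apart; after: 12.3. That's 1.4 units further apart.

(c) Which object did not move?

the red cone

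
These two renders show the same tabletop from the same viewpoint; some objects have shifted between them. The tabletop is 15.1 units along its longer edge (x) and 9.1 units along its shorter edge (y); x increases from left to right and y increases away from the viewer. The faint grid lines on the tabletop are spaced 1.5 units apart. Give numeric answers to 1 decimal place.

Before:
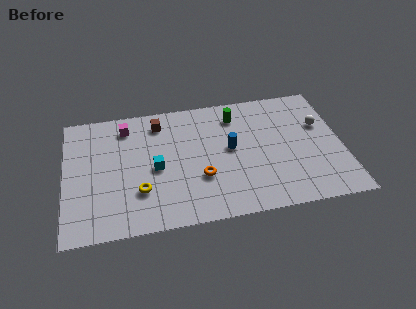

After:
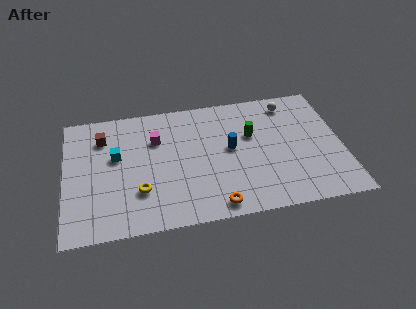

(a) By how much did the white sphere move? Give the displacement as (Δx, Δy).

(-1.6, 1.9)

From the two frames, the white sphere sits at roughly (14.0, 5.8) before and (12.4, 7.7) after.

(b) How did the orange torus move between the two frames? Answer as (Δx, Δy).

(0.7, -2.1)

From the two frames, the orange torus sits at roughly (7.3, 3.1) before and (8.0, 1.0) after.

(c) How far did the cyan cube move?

2.4

The cyan cube was near (4.9, 4.2) before and (2.8, 5.4) after, so it travelled √(2.1² + 1.2²) ≈ 2.4 units.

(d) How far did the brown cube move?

3.2

The brown cube was near (5.2, 7.5) before and (2.1, 6.9) after, so it travelled √(3.1² + 0.6²) ≈ 3.2 units.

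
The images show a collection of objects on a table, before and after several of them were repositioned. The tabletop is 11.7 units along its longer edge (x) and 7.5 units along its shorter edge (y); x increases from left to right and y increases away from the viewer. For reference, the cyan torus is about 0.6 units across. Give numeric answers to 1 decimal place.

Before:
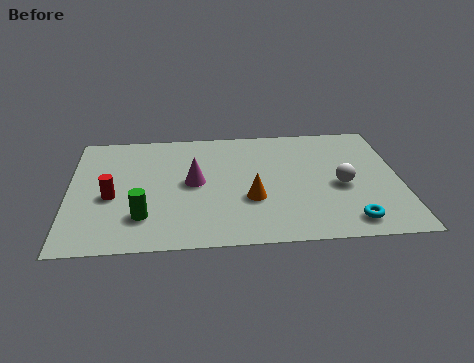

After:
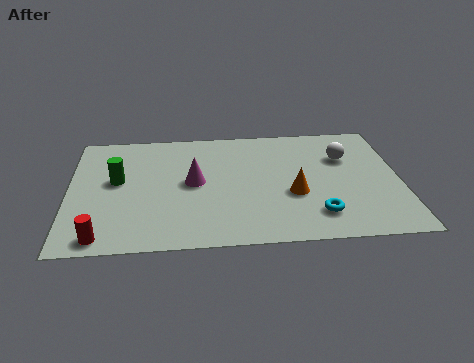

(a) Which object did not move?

the magenta cone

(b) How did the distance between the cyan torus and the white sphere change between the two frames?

+1.5

The distance was about 2.2 in the first image and 3.7 in the second, so they moved 1.5 units further apart.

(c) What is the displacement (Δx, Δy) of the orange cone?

(1.5, 0.2)

The orange cone started near (6.4, 2.7) and ended near (7.9, 2.9).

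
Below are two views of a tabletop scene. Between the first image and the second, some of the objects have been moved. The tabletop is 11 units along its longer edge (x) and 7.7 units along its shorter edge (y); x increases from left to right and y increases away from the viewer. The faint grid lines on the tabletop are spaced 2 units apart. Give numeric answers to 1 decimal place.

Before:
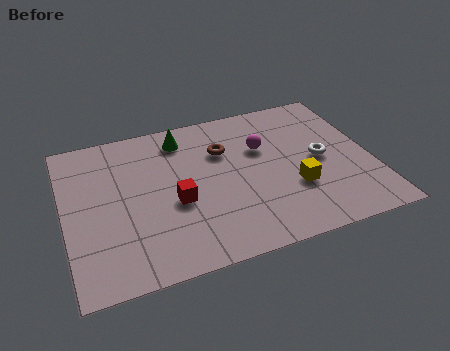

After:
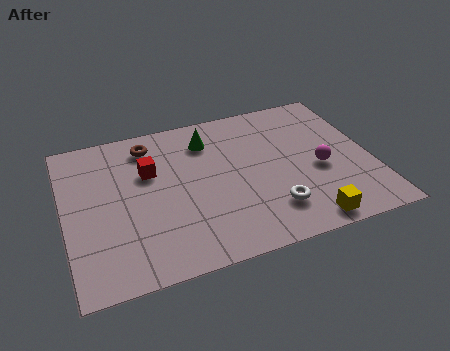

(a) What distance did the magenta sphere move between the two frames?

2.5

From (7.2, 5.0) to (9.1, 3.3), the magenta sphere covered √(1.9² + 1.7²) ≈ 2.5 units.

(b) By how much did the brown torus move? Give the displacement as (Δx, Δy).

(-2.6, 1.1)

The brown torus started near (5.8, 5.3) and ended near (3.2, 6.4).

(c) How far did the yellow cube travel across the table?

1.8

The yellow cube was near (8.1, 2.6) before and (8.3, 0.8) after, so it travelled √(0.2² + 1.8²) ≈ 1.8 units.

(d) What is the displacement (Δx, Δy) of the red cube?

(-0.8, 1.8)

The red cube was at about (3.9, 3.2) and moved to about (3.1, 5.0).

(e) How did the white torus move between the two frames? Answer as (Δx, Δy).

(-2.0, -2.0)

The white torus started near (9.2, 3.8) and ended near (7.2, 1.8).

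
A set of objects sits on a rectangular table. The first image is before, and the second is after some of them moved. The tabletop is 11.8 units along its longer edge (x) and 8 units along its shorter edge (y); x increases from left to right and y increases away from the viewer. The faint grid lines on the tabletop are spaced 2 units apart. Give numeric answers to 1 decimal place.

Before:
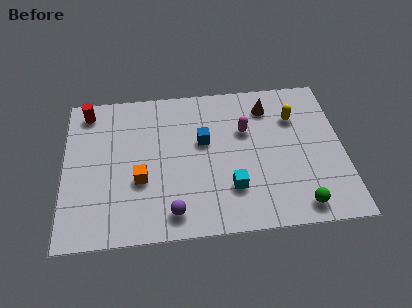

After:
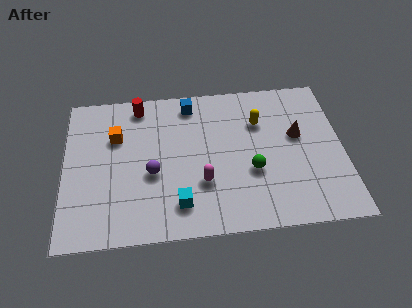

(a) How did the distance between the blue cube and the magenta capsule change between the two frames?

+2.5

They were about 1.8 units apart before and 4.3 after — 2.5 units further apart.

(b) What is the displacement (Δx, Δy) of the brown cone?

(1.2, -1.7)

From the two frames, the brown cone sits at roughly (8.7, 6.4) before and (9.9, 4.7) after.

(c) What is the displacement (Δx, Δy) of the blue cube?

(-0.5, 2.1)

The blue cube was at about (5.9, 4.8) and moved to about (5.4, 6.9).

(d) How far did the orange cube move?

2.6

The orange cube moved from about (3.2, 3.0) to (2.2, 5.4), a distance of √(1.0² + 2.4²) ≈ 2.6.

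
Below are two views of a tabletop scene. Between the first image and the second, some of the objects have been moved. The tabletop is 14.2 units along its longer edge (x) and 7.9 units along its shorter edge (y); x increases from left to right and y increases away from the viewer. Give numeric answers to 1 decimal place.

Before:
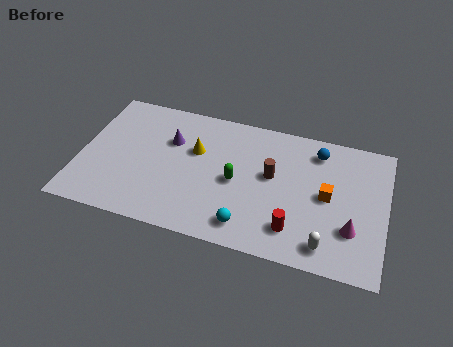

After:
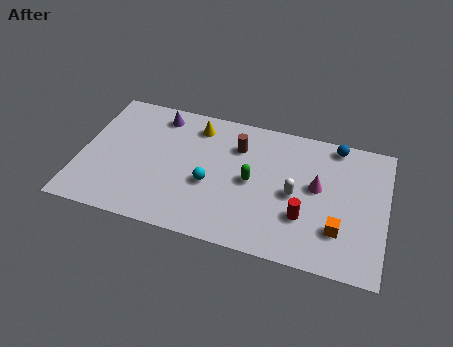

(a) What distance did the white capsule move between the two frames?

3.0

From (11.6, 1.2) to (10.0, 3.7), the white capsule covered √(1.6² + 2.5²) ≈ 3.0 units.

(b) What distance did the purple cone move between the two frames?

1.6

The purple cone was near (4.1, 5.3) before and (3.4, 6.7) after, so it travelled √(0.7² + 1.4²) ≈ 1.6 units.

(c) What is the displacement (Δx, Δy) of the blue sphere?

(0.8, 0.6)

The blue sphere started near (10.9, 6.5) and ended near (11.7, 7.1).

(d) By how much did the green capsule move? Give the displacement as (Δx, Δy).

(0.7, 0.2)

The green capsule started near (7.3, 3.7) and ended near (8.0, 3.9).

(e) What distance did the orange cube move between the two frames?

1.9

The orange cube moved from about (11.5, 4.0) to (12.1, 2.2), a distance of √(0.6² + 1.8²) ≈ 1.9.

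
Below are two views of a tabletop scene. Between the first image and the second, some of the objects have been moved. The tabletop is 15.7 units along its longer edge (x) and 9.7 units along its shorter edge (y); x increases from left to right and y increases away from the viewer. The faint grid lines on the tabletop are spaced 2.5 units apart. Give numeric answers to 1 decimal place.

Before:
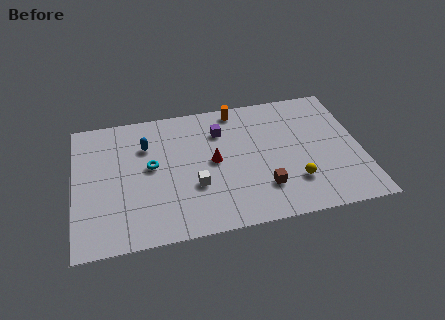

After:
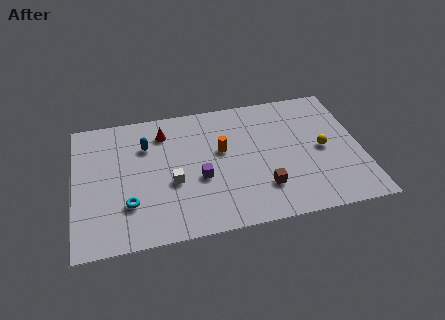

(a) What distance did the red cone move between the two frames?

3.7

The red cone moved from about (7.6, 5.0) to (5.0, 7.7), a distance of √(2.6² + 2.7²) ≈ 3.7.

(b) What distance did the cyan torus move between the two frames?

2.8

The cyan torus was near (4.2, 5.3) before and (2.9, 2.8) after, so it travelled √(1.3² + 2.5²) ≈ 2.8 units.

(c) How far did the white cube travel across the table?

1.3

The white cube moved from about (6.5, 3.4) to (5.3, 3.9), a distance of √(1.2² + 0.5²) ≈ 1.3.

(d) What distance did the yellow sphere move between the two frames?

2.7

The yellow sphere moved from about (11.9, 2.6) to (13.6, 4.7), a distance of √(1.7² + 2.1²) ≈ 2.7.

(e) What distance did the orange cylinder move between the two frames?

3.2

The orange cylinder was near (9.1, 8.7) before and (8.1, 5.7) after, so it travelled √(1.0² + 3.0²) ≈ 3.2 units.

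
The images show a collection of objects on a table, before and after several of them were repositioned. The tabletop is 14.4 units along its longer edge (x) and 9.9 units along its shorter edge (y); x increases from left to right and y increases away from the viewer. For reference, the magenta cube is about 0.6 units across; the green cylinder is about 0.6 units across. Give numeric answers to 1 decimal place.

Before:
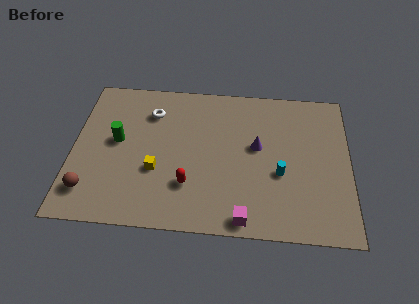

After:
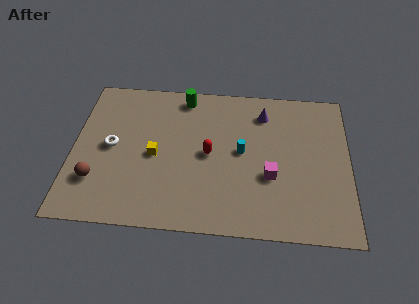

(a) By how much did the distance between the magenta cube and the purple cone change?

-0.5

Before: roughly 4.7 units apart; after: 4.2. That's 0.5 units closer together.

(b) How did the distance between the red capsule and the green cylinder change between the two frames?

-0.6

The distance was about 4.6 in the first image and 4.0 in the second, so they moved 0.6 units closer together.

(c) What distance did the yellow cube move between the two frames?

1.0

The yellow cube moved from about (4.4, 3.6) to (4.3, 4.6), a distance of √(0.1² + 1.0²) ≈ 1.0.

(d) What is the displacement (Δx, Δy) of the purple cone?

(0.3, 2.3)

The purple cone was at about (9.6, 5.6) and moved to about (9.9, 7.9).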